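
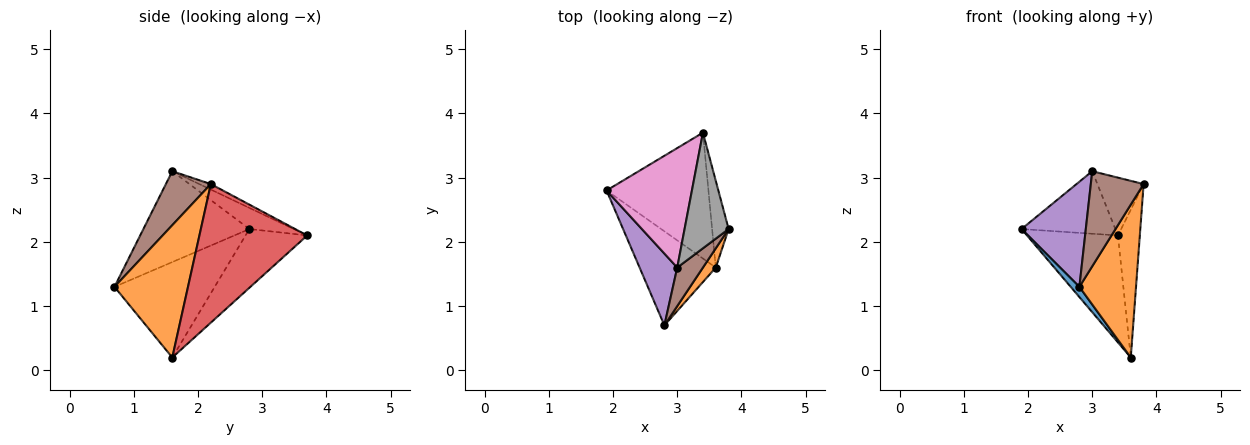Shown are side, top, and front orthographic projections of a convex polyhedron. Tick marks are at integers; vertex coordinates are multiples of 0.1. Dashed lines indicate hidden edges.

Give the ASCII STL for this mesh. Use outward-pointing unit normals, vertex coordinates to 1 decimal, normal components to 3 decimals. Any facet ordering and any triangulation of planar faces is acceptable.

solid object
 facet normal -0.780 -0.067 -0.622
  outer loop
   vertex 3.6 1.6 0.2
   vertex 2.8 0.7 1.3
   vertex 1.9 2.8 2.2
  endloop
 endfacet
 facet normal 0.790 -0.608 0.077
  outer loop
   vertex 3.6 1.6 0.2
   vertex 3.8 2.2 2.9
   vertex 2.8 0.7 1.3
  endloop
 endfacet
 facet normal -0.402 0.593 -0.698
  outer loop
   vertex 3.4 3.7 2.1
   vertex 3.6 1.6 0.2
   vertex 1.9 2.8 2.2
  endloop
 endfacet
 facet normal 0.973 0.198 -0.116
  outer loop
   vertex 3.4 3.7 2.1
   vertex 3.8 2.2 2.9
   vertex 3.6 1.6 0.2
  endloop
 endfacet
 facet normal -0.806 -0.489 0.334
  outer loop
   vertex 3.0 1.6 3.1
   vertex 1.9 2.8 2.2
   vertex 2.8 0.7 1.3
  endloop
 endfacet
 facet normal 0.619 -0.728 0.295
  outer loop
   vertex 3.0 1.6 3.1
   vertex 2.8 0.7 1.3
   vertex 3.8 2.2 2.9
  endloop
 endfacet
 facet normal -0.214 0.453 0.865
  outer loop
   vertex 3.0 1.6 3.1
   vertex 3.4 3.7 2.1
   vertex 1.9 2.8 2.2
  endloop
 endfacet
 facet normal -0.111 0.444 0.889
  outer loop
   vertex 3.0 1.6 3.1
   vertex 3.8 2.2 2.9
   vertex 3.4 3.7 2.1
  endloop
 endfacet
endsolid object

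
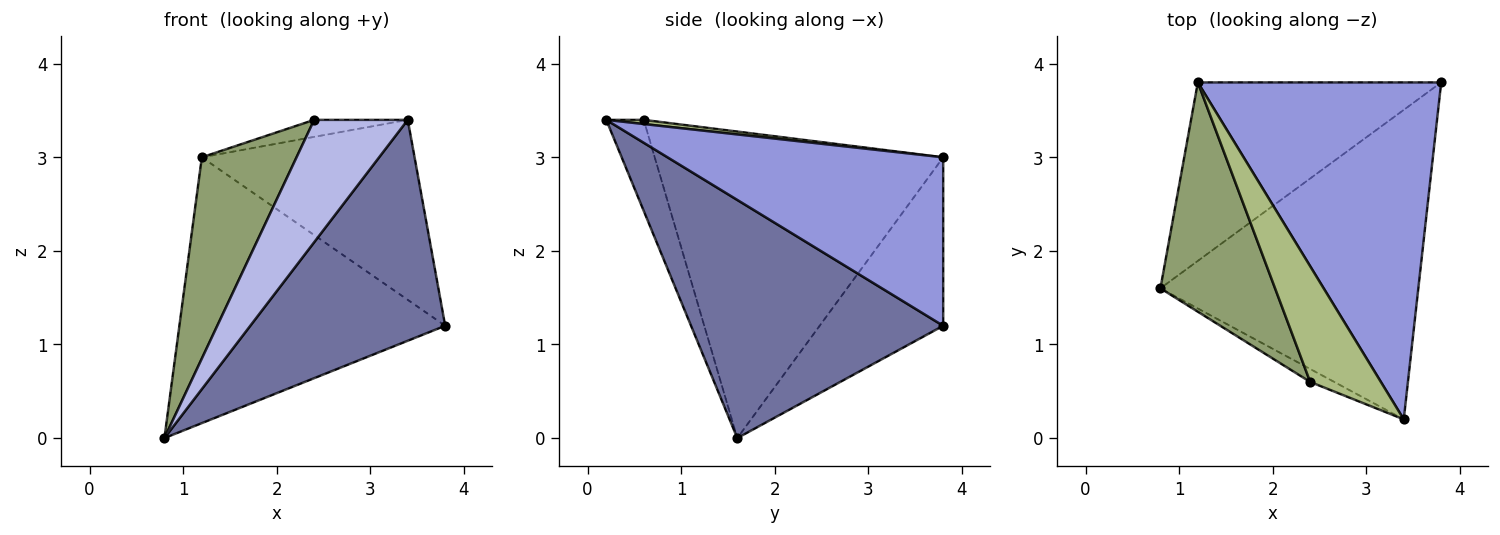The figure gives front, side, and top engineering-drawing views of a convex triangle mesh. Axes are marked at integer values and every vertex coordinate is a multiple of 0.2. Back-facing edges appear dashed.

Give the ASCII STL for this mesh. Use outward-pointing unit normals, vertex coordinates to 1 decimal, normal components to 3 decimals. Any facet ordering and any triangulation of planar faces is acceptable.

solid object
 facet normal 0.601 -0.464 -0.651
  outer loop
   vertex 3.4 0.2 3.4
   vertex 0.8 1.6 0.0
   vertex 3.8 3.8 1.2
  endloop
 endfacet
 facet normal -0.360 0.775 -0.520
  outer loop
   vertex 1.2 3.8 3.0
   vertex 3.8 3.8 1.2
   vertex 0.8 1.6 0.0
  endloop
 endfacet
 facet normal 0.521 0.402 0.753
  outer loop
   vertex 1.2 3.8 3.0
   vertex 3.4 0.2 3.4
   vertex 3.8 3.8 1.2
  endloop
 endfacet
 facet normal -0.370 -0.924 -0.098
  outer loop
   vertex 2.4 0.6 3.4
   vertex 0.8 1.6 0.0
   vertex 3.4 0.2 3.4
  endloop
 endfacet
 facet normal -0.895 -0.294 0.335
  outer loop
   vertex 2.4 0.6 3.4
   vertex 1.2 3.8 3.0
   vertex 0.8 1.6 0.0
  endloop
 endfacet
 facet normal 0.058 0.145 0.988
  outer loop
   vertex 2.4 0.6 3.4
   vertex 3.4 0.2 3.4
   vertex 1.2 3.8 3.0
  endloop
 endfacet
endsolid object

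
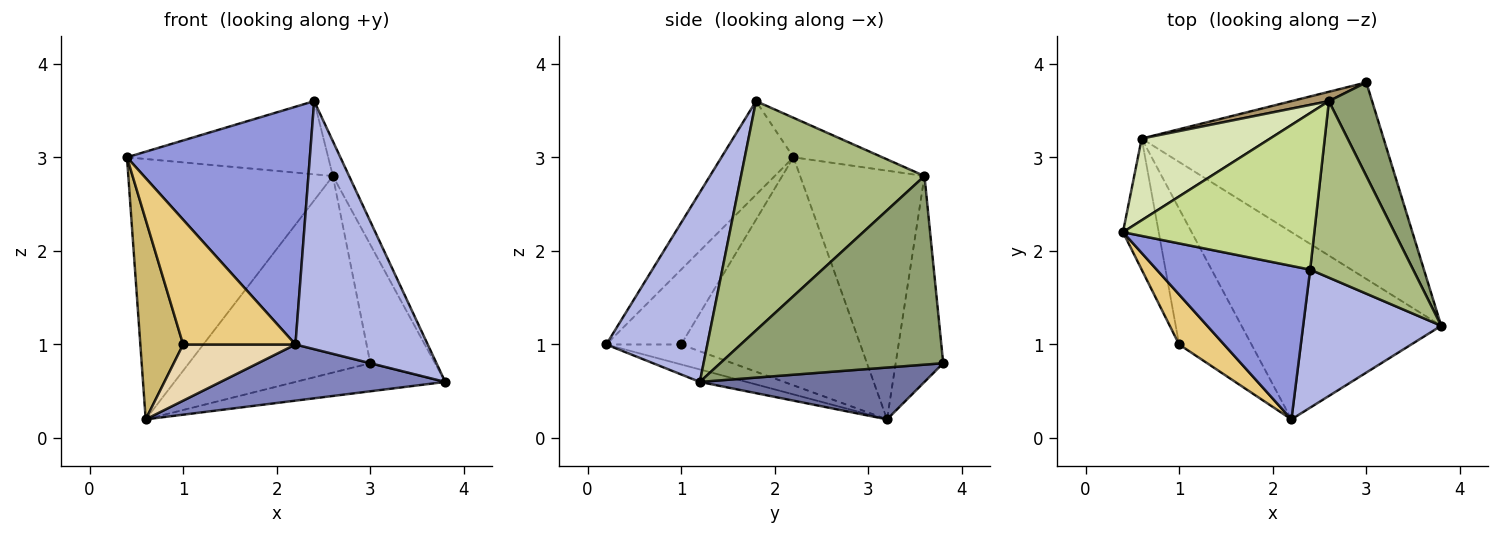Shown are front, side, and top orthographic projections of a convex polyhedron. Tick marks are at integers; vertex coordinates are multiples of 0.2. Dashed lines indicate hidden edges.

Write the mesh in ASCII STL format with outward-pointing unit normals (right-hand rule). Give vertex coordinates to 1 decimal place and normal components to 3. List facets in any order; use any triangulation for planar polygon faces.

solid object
 facet normal 0.208 0.138 -0.968
  outer loop
   vertex 0.6 3.2 0.2
   vertex 3.0 3.8 0.8
   vertex 3.8 1.2 0.6
  endloop
 endfacet
 facet normal -0.060 -0.287 -0.956
  outer loop
   vertex 2.2 0.2 1.0
   vertex 0.6 3.2 0.2
   vertex 3.8 1.2 0.6
  endloop
 endfacet
 facet normal -0.314 -0.798 0.515
  outer loop
   vertex 2.2 0.2 1.0
   vertex 2.4 1.8 3.6
   vertex 0.4 2.2 3.0
  endloop
 endfacet
 facet normal 0.555 -0.727 0.404
  outer loop
   vertex 2.2 0.2 1.0
   vertex 3.8 1.2 0.6
   vertex 2.4 1.8 3.6
  endloop
 endfacet
 facet normal 0.938 0.272 0.215
  outer loop
   vertex 2.6 3.6 2.8
   vertex 3.8 1.2 0.6
   vertex 3.0 3.8 0.8
  endloop
 endfacet
 facet normal 0.909 0.080 0.408
  outer loop
   vertex 2.6 3.6 2.8
   vertex 2.4 1.8 3.6
   vertex 3.8 1.2 0.6
  endloop
 endfacet
 facet normal -0.184 0.416 0.890
  outer loop
   vertex 2.6 3.6 2.8
   vertex 0.4 2.2 3.0
   vertex 2.4 1.8 3.6
  endloop
 endfacet
 facet normal -0.502 0.825 0.259
  outer loop
   vertex 2.6 3.6 2.8
   vertex 0.6 3.2 0.2
   vertex 0.4 2.2 3.0
  endloop
 endfacet
 facet normal -0.253 0.966 0.046
  outer loop
   vertex 2.6 3.6 2.8
   vertex 3.0 3.8 0.8
   vertex 0.6 3.2 0.2
  endloop
 endfacet
 facet normal -0.962 -0.230 -0.151
  outer loop
   vertex 1.0 1.0 1.0
   vertex 0.4 2.2 3.0
   vertex 0.6 3.2 0.2
  endloop
 endfacet
 facet normal -0.526 -0.789 0.316
  outer loop
   vertex 1.0 1.0 1.0
   vertex 2.2 0.2 1.0
   vertex 0.4 2.2 3.0
  endloop
 endfacet
 facet normal -0.247 -0.371 -0.895
  outer loop
   vertex 1.0 1.0 1.0
   vertex 0.6 3.2 0.2
   vertex 2.2 0.2 1.0
  endloop
 endfacet
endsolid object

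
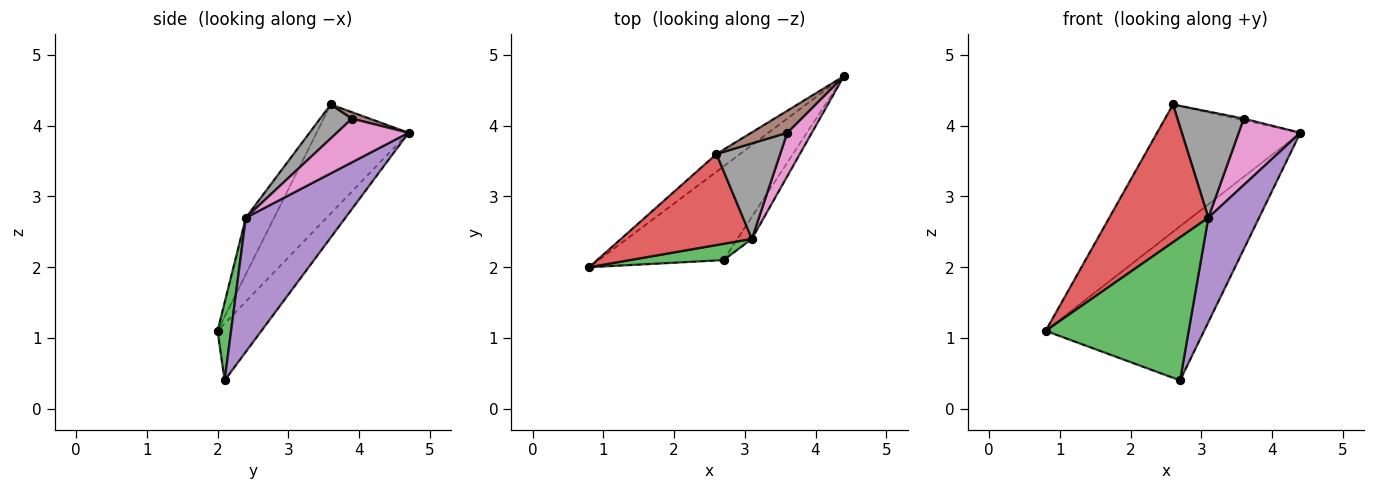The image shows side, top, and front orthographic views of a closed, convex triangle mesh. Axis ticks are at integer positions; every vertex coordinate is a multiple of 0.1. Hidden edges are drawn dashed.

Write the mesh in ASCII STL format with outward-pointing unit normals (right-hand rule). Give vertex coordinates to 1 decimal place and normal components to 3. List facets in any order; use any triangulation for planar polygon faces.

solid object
 facet normal -0.230 0.831 -0.506
  outer loop
   vertex 2.7 2.1 0.4
   vertex 0.8 2.0 1.1
   vertex 4.4 4.7 3.9
  endloop
 endfacet
 facet normal -0.537 0.836 -0.116
  outer loop
   vertex 2.6 3.6 4.3
   vertex 4.4 4.7 3.9
   vertex 0.8 2.0 1.1
  endloop
 endfacet
 facet normal 0.094 -0.989 0.113
  outer loop
   vertex 3.1 2.4 2.7
   vertex 0.8 2.0 1.1
   vertex 2.7 2.1 0.4
  endloop
 endfacet
 facet normal -0.232 -0.812 0.536
  outer loop
   vertex 3.1 2.4 2.7
   vertex 2.6 3.6 4.3
   vertex 0.8 2.0 1.1
  endloop
 endfacet
 facet normal 0.887 -0.452 -0.095
  outer loop
   vertex 3.1 2.4 2.7
   vertex 2.7 2.1 0.4
   vertex 4.4 4.7 3.9
  endloop
 endfacet
 facet normal 0.175 0.070 0.982
  outer loop
   vertex 3.6 3.9 4.1
   vertex 4.4 4.7 3.9
   vertex 2.6 3.6 4.3
  endloop
 endfacet
 facet normal 0.697 -0.599 0.393
  outer loop
   vertex 3.6 3.9 4.1
   vertex 3.1 2.4 2.7
   vertex 4.4 4.7 3.9
  endloop
 endfacet
 facet normal 0.336 -0.700 0.630
  outer loop
   vertex 3.6 3.9 4.1
   vertex 2.6 3.6 4.3
   vertex 3.1 2.4 2.7
  endloop
 endfacet
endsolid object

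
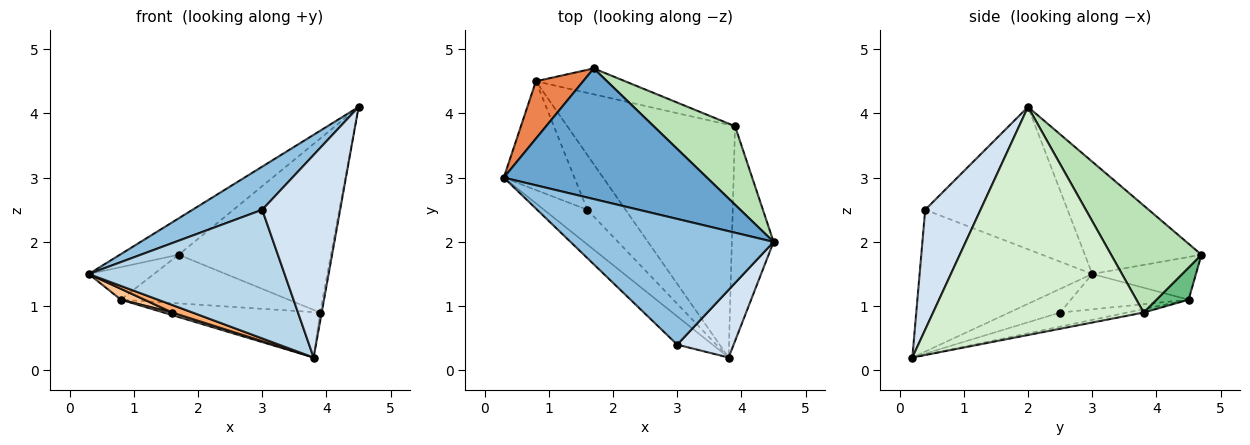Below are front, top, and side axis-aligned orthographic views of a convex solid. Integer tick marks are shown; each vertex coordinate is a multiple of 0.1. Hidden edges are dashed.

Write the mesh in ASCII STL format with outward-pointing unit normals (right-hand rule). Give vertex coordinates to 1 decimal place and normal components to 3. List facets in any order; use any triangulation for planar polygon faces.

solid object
 facet normal -0.470 0.237 0.850
  outer loop
   vertex 1.7 4.7 1.8
   vertex 0.3 3.0 1.5
   vertex 4.5 2.0 4.1
  endloop
 endfacet
 facet normal -0.552 -0.270 0.788
  outer loop
   vertex 3.0 0.4 2.5
   vertex 4.5 2.0 4.1
   vertex 0.3 3.0 1.5
  endloop
 endfacet
 facet normal -0.653 -0.740 -0.163
  outer loop
   vertex 3.0 0.4 2.5
   vertex 0.3 3.0 1.5
   vertex 3.8 0.2 0.2
  endloop
 endfacet
 facet normal 0.559 -0.787 0.263
  outer loop
   vertex 3.0 0.4 2.5
   vertex 3.8 0.2 0.2
   vertex 4.5 2.0 4.1
  endloop
 endfacet
 facet normal -0.618 0.388 0.684
  outer loop
   vertex 0.8 4.5 1.1
   vertex 0.3 3.0 1.5
   vertex 1.7 4.7 1.8
  endloop
 endfacet
 facet normal -0.470 -0.187 -0.863
  outer loop
   vertex 1.6 2.5 0.9
   vertex 3.8 0.2 0.2
   vertex 0.3 3.0 1.5
  endloop
 endfacet
 facet normal -0.445 -0.089 -0.891
  outer loop
   vertex 1.6 2.5 0.9
   vertex 0.3 3.0 1.5
   vertex 0.8 4.5 1.1
  endloop
 endfacet
 facet normal -0.344 -0.044 -0.938
  outer loop
   vertex 1.6 2.5 0.9
   vertex 0.8 4.5 1.1
   vertex 3.8 0.2 0.2
  endloop
 endfacet
 facet normal 0.167 0.871 -0.463
  outer loop
   vertex 3.9 3.8 0.9
   vertex 0.8 4.5 1.1
   vertex 1.7 4.7 1.8
  endloop
 endfacet
 facet normal -0.020 0.191 -0.981
  outer loop
   vertex 3.9 3.8 0.9
   vertex 3.8 0.2 0.2
   vertex 0.8 4.5 1.1
  endloop
 endfacet
 facet normal 0.476 0.802 0.362
  outer loop
   vertex 3.9 3.8 0.9
   vertex 1.7 4.7 1.8
   vertex 4.5 2.0 4.1
  endloop
 endfacet
 facet normal 0.984 0.008 -0.180
  outer loop
   vertex 3.9 3.8 0.9
   vertex 4.5 2.0 4.1
   vertex 3.8 0.2 0.2
  endloop
 endfacet
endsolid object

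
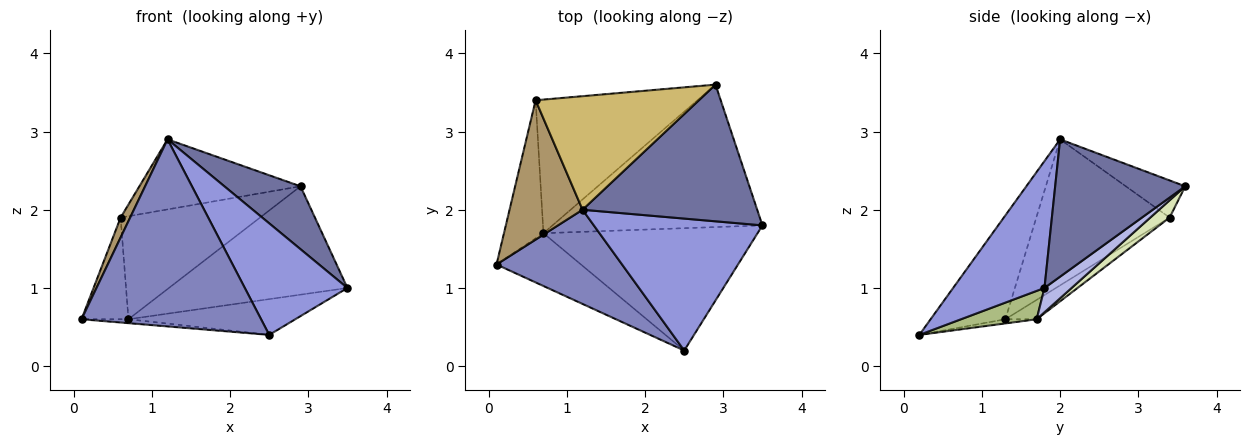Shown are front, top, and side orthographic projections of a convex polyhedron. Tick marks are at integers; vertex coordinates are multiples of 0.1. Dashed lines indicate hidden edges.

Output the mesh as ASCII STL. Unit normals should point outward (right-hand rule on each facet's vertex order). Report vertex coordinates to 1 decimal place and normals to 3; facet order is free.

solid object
 facet normal 0.581 -0.340 0.739
  outer loop
   vertex 1.2 2.0 2.9
   vertex 3.5 1.8 1.0
   vertex 2.9 3.6 2.3
  endloop
 endfacet
 facet normal -0.349 -0.837 0.421
  outer loop
   vertex 2.5 0.2 0.4
   vertex 1.2 2.0 2.9
   vertex 0.1 1.3 0.6
  endloop
 endfacet
 facet normal 0.498 -0.560 0.662
  outer loop
   vertex 2.5 0.2 0.4
   vertex 3.5 1.8 1.0
   vertex 1.2 2.0 2.9
  endloop
 endfacet
 facet normal 0.092 0.603 -0.793
  outer loop
   vertex 0.7 1.7 0.6
   vertex 2.9 3.6 2.3
   vertex 3.5 1.8 1.0
  endloop
 endfacet
 facet normal -0.049 0.074 -0.996
  outer loop
   vertex 0.7 1.7 0.6
   vertex 2.5 0.2 0.4
   vertex 0.1 1.3 0.6
  endloop
 endfacet
 facet normal 0.126 0.278 -0.952
  outer loop
   vertex 0.7 1.7 0.6
   vertex 3.5 1.8 1.0
   vertex 2.5 0.2 0.4
  endloop
 endfacet
 facet normal -0.367 0.551 -0.749
  outer loop
   vertex 0.6 3.4 1.9
   vertex 0.7 1.7 0.6
   vertex 0.1 1.3 0.6
  endloop
 endfacet
 facet normal 0.084 0.608 -0.789
  outer loop
   vertex 0.6 3.4 1.9
   vertex 2.9 3.6 2.3
   vertex 0.7 1.7 0.6
  endloop
 endfacet
 facet normal -0.893 -0.064 0.446
  outer loop
   vertex 0.6 3.4 1.9
   vertex 0.1 1.3 0.6
   vertex 1.2 2.0 2.9
  endloop
 endfacet
 facet normal -0.190 0.515 0.836
  outer loop
   vertex 0.6 3.4 1.9
   vertex 1.2 2.0 2.9
   vertex 2.9 3.6 2.3
  endloop
 endfacet
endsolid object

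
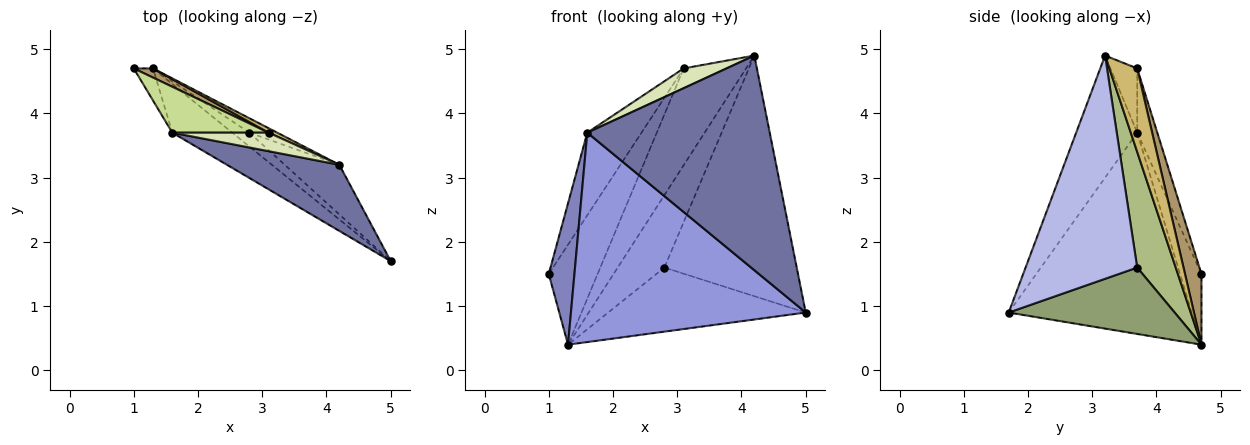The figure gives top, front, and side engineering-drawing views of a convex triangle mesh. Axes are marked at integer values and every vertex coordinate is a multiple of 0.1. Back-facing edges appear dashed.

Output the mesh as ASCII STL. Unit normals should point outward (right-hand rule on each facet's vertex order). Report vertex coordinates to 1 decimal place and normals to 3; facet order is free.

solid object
 facet normal -0.304 -0.910 0.280
  outer loop
   vertex 1.6 3.7 3.7
   vertex 5.0 1.7 0.9
   vertex 4.2 3.2 4.9
  endloop
 endfacet
 facet normal -0.631 -0.757 -0.172
  outer loop
   vertex 1.6 3.7 3.7
   vertex 1.0 4.7 1.5
   vertex 1.3 4.7 0.4
  endloop
 endfacet
 facet normal -0.605 -0.776 -0.180
  outer loop
   vertex 1.6 3.7 3.7
   vertex 1.3 4.7 0.4
   vertex 5.0 1.7 0.9
  endloop
 endfacet
 facet normal 0.637 0.755 -0.156
  outer loop
   vertex 2.8 3.7 1.6
   vertex 4.2 3.2 4.9
   vertex 5.0 1.7 0.9
  endloop
 endfacet
 facet normal 0.635 0.755 -0.164
  outer loop
   vertex 2.8 3.7 1.6
   vertex 5.0 1.7 0.9
   vertex 1.3 4.7 0.4
  endloop
 endfacet
 facet normal 0.629 0.762 -0.152
  outer loop
   vertex 2.8 3.7 1.6
   vertex 1.3 4.7 0.4
   vertex 4.2 3.2 4.9
  endloop
 endfacet
 facet normal -0.308 0.832 0.462
  outer loop
   vertex 3.1 3.7 4.7
   vertex 1.0 4.7 1.5
   vertex 1.6 3.7 3.7
  endloop
 endfacet
 facet normal -0.415 -0.664 0.622
  outer loop
   vertex 3.1 3.7 4.7
   vertex 1.6 3.7 3.7
   vertex 4.2 3.2 4.9
  endloop
 endfacet
 facet normal 0.318 0.944 0.087
  outer loop
   vertex 3.1 3.7 4.7
   vertex 1.3 4.7 0.4
   vertex 1.0 4.7 1.5
  endloop
 endfacet
 facet normal 0.407 0.912 0.042
  outer loop
   vertex 3.1 3.7 4.7
   vertex 4.2 3.2 4.9
   vertex 1.3 4.7 0.4
  endloop
 endfacet
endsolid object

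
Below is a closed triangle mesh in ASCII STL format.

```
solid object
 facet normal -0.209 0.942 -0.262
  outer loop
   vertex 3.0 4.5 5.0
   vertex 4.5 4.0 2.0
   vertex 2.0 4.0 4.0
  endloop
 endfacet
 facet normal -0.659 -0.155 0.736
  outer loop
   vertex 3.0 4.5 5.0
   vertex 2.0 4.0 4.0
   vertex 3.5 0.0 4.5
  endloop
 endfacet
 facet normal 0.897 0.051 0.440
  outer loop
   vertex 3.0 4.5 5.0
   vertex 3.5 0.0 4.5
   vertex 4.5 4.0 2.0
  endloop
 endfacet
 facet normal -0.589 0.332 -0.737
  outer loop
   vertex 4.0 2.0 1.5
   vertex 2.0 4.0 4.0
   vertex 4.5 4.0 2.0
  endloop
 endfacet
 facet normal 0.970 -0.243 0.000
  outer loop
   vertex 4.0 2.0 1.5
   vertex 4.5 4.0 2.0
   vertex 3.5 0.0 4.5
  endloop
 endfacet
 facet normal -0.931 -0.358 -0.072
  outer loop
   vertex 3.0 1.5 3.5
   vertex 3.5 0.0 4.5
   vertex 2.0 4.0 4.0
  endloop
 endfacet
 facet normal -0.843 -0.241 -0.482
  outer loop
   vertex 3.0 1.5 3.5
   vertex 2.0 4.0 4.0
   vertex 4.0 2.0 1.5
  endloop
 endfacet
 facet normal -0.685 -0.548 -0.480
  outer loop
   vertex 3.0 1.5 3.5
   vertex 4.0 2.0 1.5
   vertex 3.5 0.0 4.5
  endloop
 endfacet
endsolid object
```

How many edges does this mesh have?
12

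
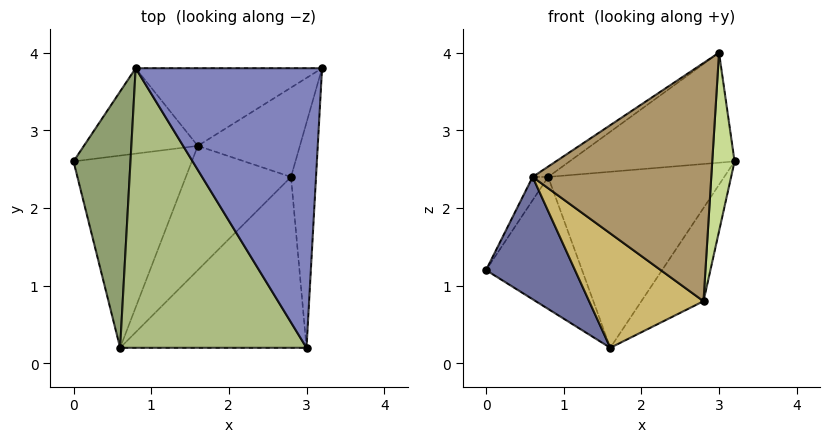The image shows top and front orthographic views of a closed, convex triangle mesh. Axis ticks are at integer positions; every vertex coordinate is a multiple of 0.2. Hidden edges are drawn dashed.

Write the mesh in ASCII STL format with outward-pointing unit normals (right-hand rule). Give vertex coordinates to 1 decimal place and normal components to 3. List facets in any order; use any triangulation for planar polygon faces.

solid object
 facet normal -0.418 -0.488 -0.766
  outer loop
   vertex 0.6 0.2 2.4
   vertex 0.0 2.6 1.2
   vertex 1.6 2.8 0.2
  endloop
 endfacet
 facet normal -0.077 0.365 0.928
  outer loop
   vertex 0.8 3.8 2.4
   vertex 3.0 0.2 4.0
   vertex 3.2 3.8 2.6
  endloop
 endfacet
 facet normal -0.406 0.767 -0.496
  outer loop
   vertex 0.8 3.8 2.4
   vertex 1.6 2.8 0.2
   vertex 0.0 2.6 1.2
  endloop
 endfacet
 facet normal 0.034 0.914 -0.403
  outer loop
   vertex 0.8 3.8 2.4
   vertex 3.2 3.8 2.6
   vertex 1.6 2.8 0.2
  endloop
 endfacet
 facet normal -0.852 0.047 0.521
  outer loop
   vertex 0.8 3.8 2.4
   vertex 0.0 2.6 1.2
   vertex 0.6 0.2 2.4
  endloop
 endfacet
 facet normal -0.554 0.031 0.832
  outer loop
   vertex 0.8 3.8 2.4
   vertex 0.6 0.2 2.4
   vertex 3.0 0.2 4.0
  endloop
 endfacet
 facet normal 0.985 -0.107 -0.135
  outer loop
   vertex 2.8 2.4 0.8
   vertex 3.2 3.8 2.6
   vertex 3.0 0.2 4.0
  endloop
 endfacet
 facet normal 0.506 0.623 -0.597
  outer loop
   vertex 2.8 2.4 0.8
   vertex 1.6 2.8 0.2
   vertex 3.2 3.8 2.6
  endloop
 endfacet
 facet normal 0.362 -0.757 -0.543
  outer loop
   vertex 2.8 2.4 0.8
   vertex 3.0 0.2 4.0
   vertex 0.6 0.2 2.4
  endloop
 endfacet
 facet normal 0.141 -0.670 -0.728
  outer loop
   vertex 2.8 2.4 0.8
   vertex 0.6 0.2 2.4
   vertex 1.6 2.8 0.2
  endloop
 endfacet
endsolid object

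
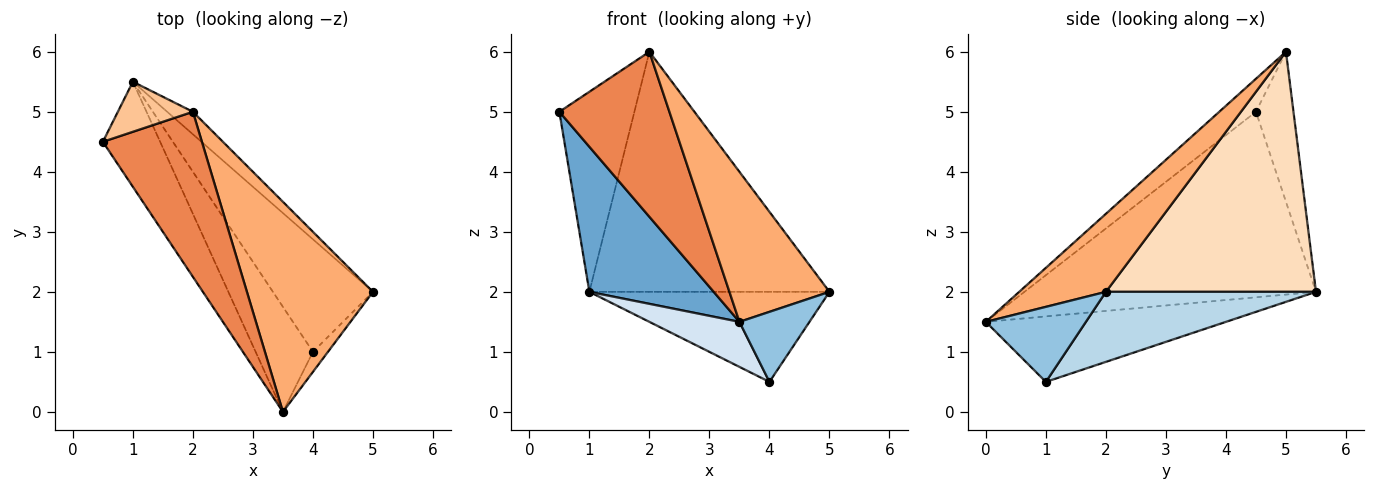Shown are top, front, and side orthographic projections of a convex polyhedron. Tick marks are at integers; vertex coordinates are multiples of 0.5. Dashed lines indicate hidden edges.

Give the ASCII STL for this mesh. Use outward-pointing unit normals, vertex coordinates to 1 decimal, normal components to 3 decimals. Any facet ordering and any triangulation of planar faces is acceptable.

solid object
 facet normal -0.885 -0.377 -0.273
  outer loop
   vertex 1.0 5.5 2.0
   vertex 3.5 0.0 1.5
   vertex 0.5 4.5 5.0
  endloop
 endfacet
 facet normal 0.808 -0.566 -0.162
  outer loop
   vertex 4.0 1.0 0.5
   vertex 5.0 2.0 2.0
   vertex 3.5 0.0 1.5
  endloop
 endfacet
 facet normal 0.480 0.548 -0.685
  outer loop
   vertex 4.0 1.0 0.5
   vertex 1.0 5.5 2.0
   vertex 5.0 2.0 2.0
  endloop
 endfacet
 facet normal -0.724 -0.272 -0.634
  outer loop
   vertex 4.0 1.0 0.5
   vertex 3.5 0.0 1.5
   vertex 1.0 5.5 2.0
  endloop
 endfacet
 facet normal -0.229 -0.688 0.688
  outer loop
   vertex 2.0 5.0 6.0
   vertex 0.5 4.5 5.0
   vertex 3.5 0.0 1.5
  endloop
 endfacet
 facet normal 0.450 -0.519 0.727
  outer loop
   vertex 2.0 5.0 6.0
   vertex 3.5 0.0 1.5
   vertex 5.0 2.0 2.0
  endloop
 endfacet
 facet normal -0.436 0.873 0.218
  outer loop
   vertex 2.0 5.0 6.0
   vertex 1.0 5.5 2.0
   vertex 0.5 4.5 5.0
  endloop
 endfacet
 facet normal 0.657 0.751 -0.070
  outer loop
   vertex 2.0 5.0 6.0
   vertex 5.0 2.0 2.0
   vertex 1.0 5.5 2.0
  endloop
 endfacet
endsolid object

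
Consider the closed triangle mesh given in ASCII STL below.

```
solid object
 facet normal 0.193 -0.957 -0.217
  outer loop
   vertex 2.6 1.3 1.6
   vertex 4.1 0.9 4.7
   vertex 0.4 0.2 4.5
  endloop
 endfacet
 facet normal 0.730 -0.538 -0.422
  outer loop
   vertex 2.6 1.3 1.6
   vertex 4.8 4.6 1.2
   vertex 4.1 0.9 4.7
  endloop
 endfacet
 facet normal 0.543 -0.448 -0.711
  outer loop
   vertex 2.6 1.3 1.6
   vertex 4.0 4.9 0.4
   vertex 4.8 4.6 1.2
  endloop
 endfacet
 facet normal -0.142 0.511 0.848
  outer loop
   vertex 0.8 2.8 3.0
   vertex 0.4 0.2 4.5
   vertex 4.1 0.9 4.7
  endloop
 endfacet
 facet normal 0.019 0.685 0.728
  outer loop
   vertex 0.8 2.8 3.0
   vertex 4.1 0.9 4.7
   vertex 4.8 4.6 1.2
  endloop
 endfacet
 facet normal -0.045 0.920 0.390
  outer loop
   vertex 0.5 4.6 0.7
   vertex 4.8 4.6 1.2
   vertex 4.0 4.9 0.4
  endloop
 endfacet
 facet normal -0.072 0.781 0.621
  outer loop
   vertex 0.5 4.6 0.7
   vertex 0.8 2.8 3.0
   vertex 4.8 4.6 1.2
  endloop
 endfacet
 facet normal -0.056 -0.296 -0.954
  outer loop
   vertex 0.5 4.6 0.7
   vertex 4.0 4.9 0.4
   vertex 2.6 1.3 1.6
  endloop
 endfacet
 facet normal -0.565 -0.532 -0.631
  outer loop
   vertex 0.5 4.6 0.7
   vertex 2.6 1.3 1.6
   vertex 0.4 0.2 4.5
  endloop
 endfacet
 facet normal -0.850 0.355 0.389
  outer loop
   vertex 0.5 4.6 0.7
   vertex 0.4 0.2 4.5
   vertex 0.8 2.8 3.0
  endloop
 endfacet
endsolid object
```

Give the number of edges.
15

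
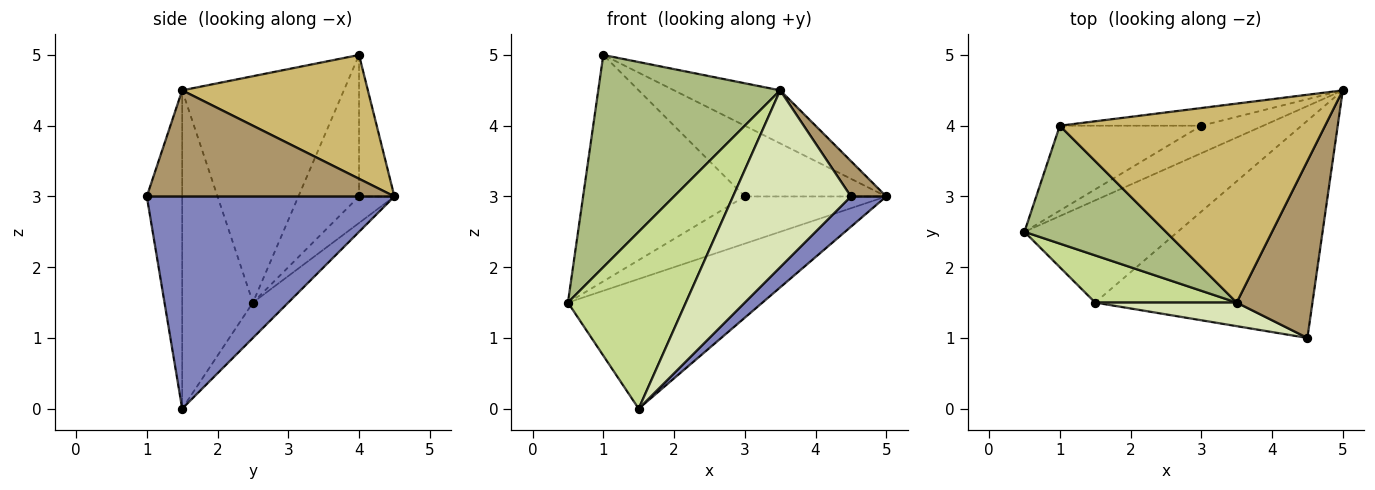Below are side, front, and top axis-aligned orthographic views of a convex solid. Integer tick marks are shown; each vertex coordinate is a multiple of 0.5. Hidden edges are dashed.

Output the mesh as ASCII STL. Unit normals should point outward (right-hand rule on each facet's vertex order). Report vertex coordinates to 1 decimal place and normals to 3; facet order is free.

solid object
 facet normal -0.141 0.778 -0.613
  outer loop
   vertex 1.5 1.5 0.0
   vertex 0.5 2.5 1.5
   vertex 5.0 4.5 3.0
  endloop
 endfacet
 facet normal 0.695 -0.099 -0.712
  outer loop
   vertex 1.5 1.5 0.0
   vertex 5.0 4.5 3.0
   vertex 4.5 1.0 3.0
  endloop
 endfacet
 facet normal -0.211 0.844 -0.493
  outer loop
   vertex 3.0 4.0 3.0
   vertex 5.0 4.5 3.0
   vertex 0.5 2.5 1.5
  endloop
 endfacet
 facet normal -0.331 0.883 -0.331
  outer loop
   vertex 3.0 4.0 3.0
   vertex 0.5 2.5 1.5
   vertex 1.0 4.0 5.0
  endloop
 endfacet
 facet normal -0.236 0.943 -0.236
  outer loop
   vertex 3.0 4.0 3.0
   vertex 1.0 4.0 5.0
   vertex 5.0 4.5 3.0
  endloop
 endfacet
 facet normal -0.614 -0.690 0.383
  outer loop
   vertex 3.5 1.5 4.5
   vertex 1.0 4.0 5.0
   vertex 0.5 2.5 1.5
  endloop
 endfacet
 facet normal -0.502 -0.836 0.223
  outer loop
   vertex 3.5 1.5 4.5
   vertex 0.5 2.5 1.5
   vertex 1.5 1.5 0.0
  endloop
 endfacet
 facet normal -0.285 -0.950 0.127
  outer loop
   vertex 3.5 1.5 4.5
   vertex 1.5 1.5 0.0
   vertex 4.5 1.0 3.0
  endloop
 endfacet
 facet normal 0.808 -0.115 0.577
  outer loop
   vertex 3.5 1.5 4.5
   vertex 4.5 1.0 3.0
   vertex 5.0 4.5 3.0
  endloop
 endfacet
 facet normal 0.411 0.235 0.881
  outer loop
   vertex 3.5 1.5 4.5
   vertex 5.0 4.5 3.0
   vertex 1.0 4.0 5.0
  endloop
 endfacet
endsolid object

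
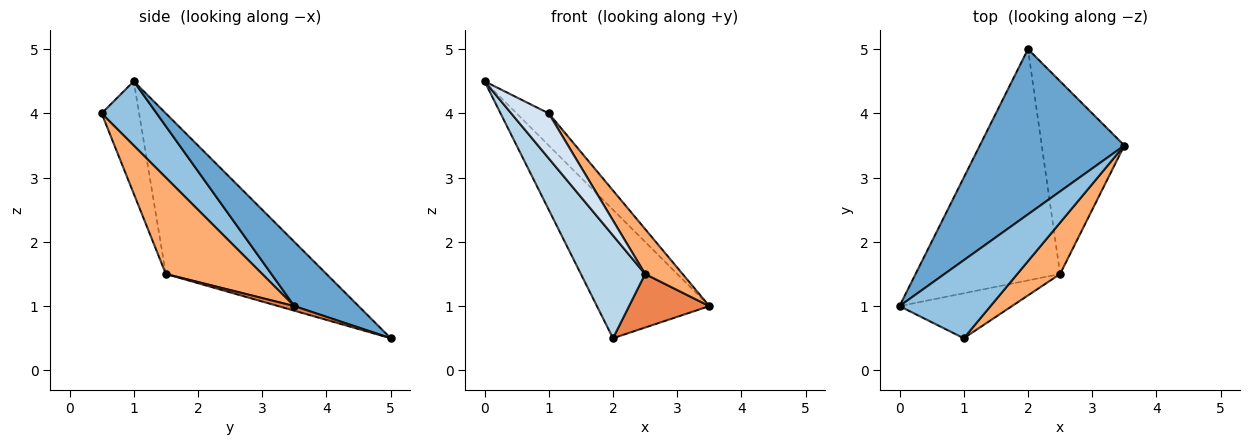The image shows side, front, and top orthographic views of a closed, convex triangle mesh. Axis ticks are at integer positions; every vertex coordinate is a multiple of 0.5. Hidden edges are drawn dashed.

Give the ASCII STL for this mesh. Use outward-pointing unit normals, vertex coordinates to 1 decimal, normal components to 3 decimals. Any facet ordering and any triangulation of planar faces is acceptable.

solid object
 facet normal 0.331 0.579 0.745
  outer loop
   vertex 2.0 5.0 0.5
   vertex 0.0 1.0 4.5
   vertex 3.5 3.5 1.0
  endloop
 endfacet
 facet normal 0.547 0.319 0.774
  outer loop
   vertex 1.0 0.5 4.0
   vertex 3.5 3.5 1.0
   vertex 0.0 1.0 4.5
  endloop
 endfacet
 facet normal -0.712 -0.285 -0.641
  outer loop
   vertex 2.5 1.5 1.5
   vertex 0.0 1.0 4.5
   vertex 2.0 5.0 0.5
  endloop
 endfacet
 facet normal -0.577 -0.577 -0.577
  outer loop
   vertex 2.5 1.5 1.5
   vertex 1.0 0.5 4.0
   vertex 0.0 1.0 4.5
  endloop
 endfacet
 facet normal 0.053 -0.267 -0.962
  outer loop
   vertex 2.5 1.5 1.5
   vertex 2.0 5.0 0.5
   vertex 3.5 3.5 1.0
  endloop
 endfacet
 facet normal 0.861 -0.335 0.383
  outer loop
   vertex 2.5 1.5 1.5
   vertex 3.5 3.5 1.0
   vertex 1.0 0.5 4.0
  endloop
 endfacet
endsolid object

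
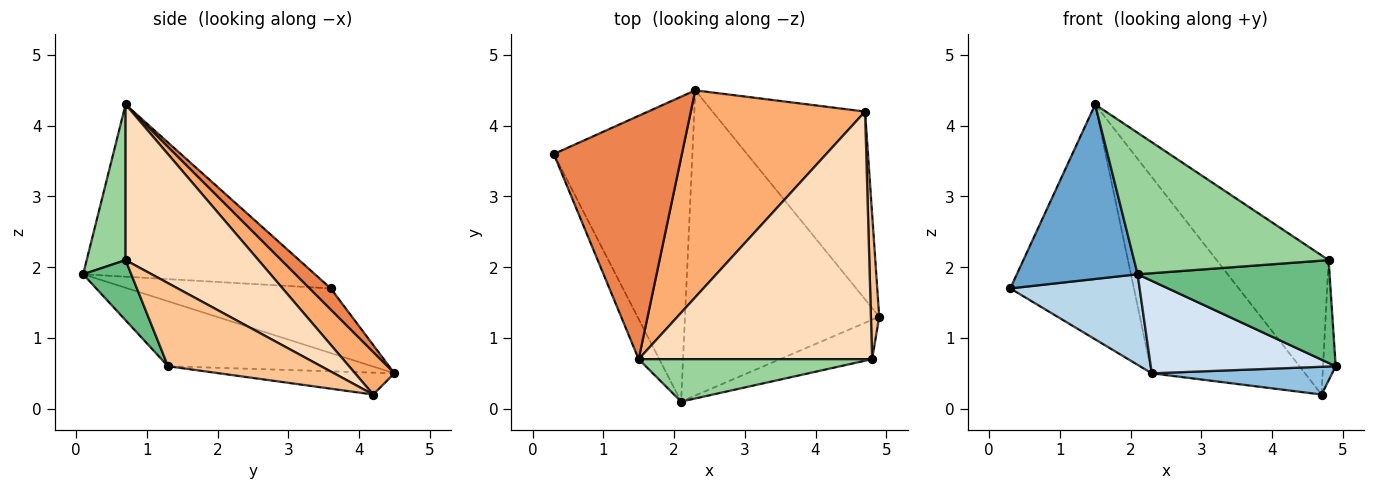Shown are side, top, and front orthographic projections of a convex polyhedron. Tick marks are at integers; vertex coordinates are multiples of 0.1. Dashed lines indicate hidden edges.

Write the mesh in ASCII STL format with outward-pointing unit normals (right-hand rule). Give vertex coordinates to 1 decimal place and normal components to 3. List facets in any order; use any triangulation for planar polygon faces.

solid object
 facet normal -0.882 -0.460 -0.106
  outer loop
   vertex 2.1 0.1 1.9
   vertex 1.5 0.7 4.3
   vertex 0.3 3.6 1.7
  endloop
 endfacet
 facet normal -0.141 -0.145 -0.979
  outer loop
   vertex 2.3 4.5 0.5
   vertex 4.7 4.2 0.2
   vertex 4.9 1.3 0.6
  endloop
 endfacet
 facet normal -0.408 -0.260 -0.875
  outer loop
   vertex 2.3 4.5 0.5
   vertex 2.1 0.1 1.9
   vertex 0.3 3.6 1.7
  endloop
 endfacet
 facet normal -0.305 -0.276 -0.911
  outer loop
   vertex 2.3 4.5 0.5
   vertex 4.9 1.3 0.6
   vertex 2.1 0.1 1.9
  endloop
 endfacet
 facet normal 0.118 0.690 0.714
  outer loop
   vertex 2.3 4.5 0.5
   vertex 0.3 3.6 1.7
   vertex 1.5 0.7 4.3
  endloop
 endfacet
 facet normal 0.174 0.678 0.714
  outer loop
   vertex 2.3 4.5 0.5
   vertex 1.5 0.7 4.3
   vertex 4.7 4.2 0.2
  endloop
 endfacet
 facet normal 0.992 0.082 0.099
  outer loop
   vertex 4.8 0.7 2.1
   vertex 4.9 1.3 0.6
   vertex 4.7 4.2 0.2
  endloop
 endfacet
 facet normal 0.502 0.424 0.754
  outer loop
   vertex 4.8 0.7 2.1
   vertex 4.7 4.2 0.2
   vertex 1.5 0.7 4.3
  endloop
 endfacet
 facet normal 0.228 -0.909 -0.348
  outer loop
   vertex 4.8 0.7 2.1
   vertex 2.1 0.1 1.9
   vertex 4.9 1.3 0.6
  endloop
 endfacet
 facet normal 0.188 -0.941 0.282
  outer loop
   vertex 4.8 0.7 2.1
   vertex 1.5 0.7 4.3
   vertex 2.1 0.1 1.9
  endloop
 endfacet
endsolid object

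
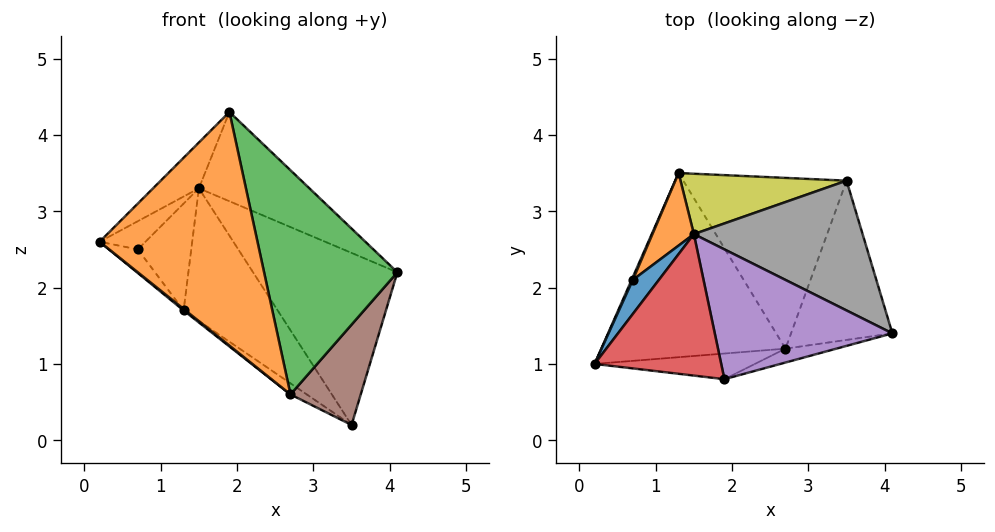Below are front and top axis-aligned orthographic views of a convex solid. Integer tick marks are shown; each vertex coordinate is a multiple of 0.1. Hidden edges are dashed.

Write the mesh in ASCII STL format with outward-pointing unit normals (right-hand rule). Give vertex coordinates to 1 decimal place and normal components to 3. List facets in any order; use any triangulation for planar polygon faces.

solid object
 facet normal -0.624 -0.006 -0.781
  outer loop
   vertex 2.7 1.2 0.6
   vertex 0.2 1.0 2.6
   vertex 1.3 3.5 1.7
  endloop
 endfacet
 facet normal -0.008 -0.994 -0.109
  outer loop
   vertex 2.7 1.2 0.6
   vertex 1.9 0.8 4.3
   vertex 0.2 1.0 2.6
  endloop
 endfacet
 facet normal 0.209 -0.976 -0.060
  outer loop
   vertex 2.7 1.2 0.6
   vertex 4.1 1.4 2.2
   vertex 1.9 0.8 4.3
  endloop
 endfacet
 facet normal -0.675 0.227 0.702
  outer loop
   vertex 1.5 2.7 3.3
   vertex 0.2 1.0 2.6
   vertex 1.9 0.8 4.3
  endloop
 endfacet
 facet normal 0.534 0.479 0.697
  outer loop
   vertex 1.5 2.7 3.3
   vertex 1.9 0.8 4.3
   vertex 4.1 1.4 2.2
  endloop
 endfacet
 facet normal 0.722 -0.369 -0.586
  outer loop
   vertex 3.5 3.4 0.2
   vertex 4.1 1.4 2.2
   vertex 2.7 1.2 0.6
  endloop
 endfacet
 facet normal -0.561 0.054 -0.826
  outer loop
   vertex 3.5 3.4 0.2
   vertex 2.7 1.2 0.6
   vertex 1.3 3.5 1.7
  endloop
 endfacet
 facet normal 0.547 0.668 0.504
  outer loop
   vertex 3.5 3.4 0.2
   vertex 1.5 2.7 3.3
   vertex 4.1 1.4 2.2
  endloop
 endfacet
 facet normal 0.308 0.866 0.394
  outer loop
   vertex 3.5 3.4 0.2
   vertex 1.3 3.5 1.7
   vertex 1.5 2.7 3.3
  endloop
 endfacet
 facet normal -0.908 0.417 0.049
  outer loop
   vertex 0.7 2.1 2.5
   vertex 1.3 3.5 1.7
   vertex 0.2 1.0 2.6
  endloop
 endfacet
 facet normal -0.781 0.399 0.482
  outer loop
   vertex 0.7 2.1 2.5
   vertex 0.2 1.0 2.6
   vertex 1.5 2.7 3.3
  endloop
 endfacet
 facet normal -0.763 0.534 0.363
  outer loop
   vertex 0.7 2.1 2.5
   vertex 1.5 2.7 3.3
   vertex 1.3 3.5 1.7
  endloop
 endfacet
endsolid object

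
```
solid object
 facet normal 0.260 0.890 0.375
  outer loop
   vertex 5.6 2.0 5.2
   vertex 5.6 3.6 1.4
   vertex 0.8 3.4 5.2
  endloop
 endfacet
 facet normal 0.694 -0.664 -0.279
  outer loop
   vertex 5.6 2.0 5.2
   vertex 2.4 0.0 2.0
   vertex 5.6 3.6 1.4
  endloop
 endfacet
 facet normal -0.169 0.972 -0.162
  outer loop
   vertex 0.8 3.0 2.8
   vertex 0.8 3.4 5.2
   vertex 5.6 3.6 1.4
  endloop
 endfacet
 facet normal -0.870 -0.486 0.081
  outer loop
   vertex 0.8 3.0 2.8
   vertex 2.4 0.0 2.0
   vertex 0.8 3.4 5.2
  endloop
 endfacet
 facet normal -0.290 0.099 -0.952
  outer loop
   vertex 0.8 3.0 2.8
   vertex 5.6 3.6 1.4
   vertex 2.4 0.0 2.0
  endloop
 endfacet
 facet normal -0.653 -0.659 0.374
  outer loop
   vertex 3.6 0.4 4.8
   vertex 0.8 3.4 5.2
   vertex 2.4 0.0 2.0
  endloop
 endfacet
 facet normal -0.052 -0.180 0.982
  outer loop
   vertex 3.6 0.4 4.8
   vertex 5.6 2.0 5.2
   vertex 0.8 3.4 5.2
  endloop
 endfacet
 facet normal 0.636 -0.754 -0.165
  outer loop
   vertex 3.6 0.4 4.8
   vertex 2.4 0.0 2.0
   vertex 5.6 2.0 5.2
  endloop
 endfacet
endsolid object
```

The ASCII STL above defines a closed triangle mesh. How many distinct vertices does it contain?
6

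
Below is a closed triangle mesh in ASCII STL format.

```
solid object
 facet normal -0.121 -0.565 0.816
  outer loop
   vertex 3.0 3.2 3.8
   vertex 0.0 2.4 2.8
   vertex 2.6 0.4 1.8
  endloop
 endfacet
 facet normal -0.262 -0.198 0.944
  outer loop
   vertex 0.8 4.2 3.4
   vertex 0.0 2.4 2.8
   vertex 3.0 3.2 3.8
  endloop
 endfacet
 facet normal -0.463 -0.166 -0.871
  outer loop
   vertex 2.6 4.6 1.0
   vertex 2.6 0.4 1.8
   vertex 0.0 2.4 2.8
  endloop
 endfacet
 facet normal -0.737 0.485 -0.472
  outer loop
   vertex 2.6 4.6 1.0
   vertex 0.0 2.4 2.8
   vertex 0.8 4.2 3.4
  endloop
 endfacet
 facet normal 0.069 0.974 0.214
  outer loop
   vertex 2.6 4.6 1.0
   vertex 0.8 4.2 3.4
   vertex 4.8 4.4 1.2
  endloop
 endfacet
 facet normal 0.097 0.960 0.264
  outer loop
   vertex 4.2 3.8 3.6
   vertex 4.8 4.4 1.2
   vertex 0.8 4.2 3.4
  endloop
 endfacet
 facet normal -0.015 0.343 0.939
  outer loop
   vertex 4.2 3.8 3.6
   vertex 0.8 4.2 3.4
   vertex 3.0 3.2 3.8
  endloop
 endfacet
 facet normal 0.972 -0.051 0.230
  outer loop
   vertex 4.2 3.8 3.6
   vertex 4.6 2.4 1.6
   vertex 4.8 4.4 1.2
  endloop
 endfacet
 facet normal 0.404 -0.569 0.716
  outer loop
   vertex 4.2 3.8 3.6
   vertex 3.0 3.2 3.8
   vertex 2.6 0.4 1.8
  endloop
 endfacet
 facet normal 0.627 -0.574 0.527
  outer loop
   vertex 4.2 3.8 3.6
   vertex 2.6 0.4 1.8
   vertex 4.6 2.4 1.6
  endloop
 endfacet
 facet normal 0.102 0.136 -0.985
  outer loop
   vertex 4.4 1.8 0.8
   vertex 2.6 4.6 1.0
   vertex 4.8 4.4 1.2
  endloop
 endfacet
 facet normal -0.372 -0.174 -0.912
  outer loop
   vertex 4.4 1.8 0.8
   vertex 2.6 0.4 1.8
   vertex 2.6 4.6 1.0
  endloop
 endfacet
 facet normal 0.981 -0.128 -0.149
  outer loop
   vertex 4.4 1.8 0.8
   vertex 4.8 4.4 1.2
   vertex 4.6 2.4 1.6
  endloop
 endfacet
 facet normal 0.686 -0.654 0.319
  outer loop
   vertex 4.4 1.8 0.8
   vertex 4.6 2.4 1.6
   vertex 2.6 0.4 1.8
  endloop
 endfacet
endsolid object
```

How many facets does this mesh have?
14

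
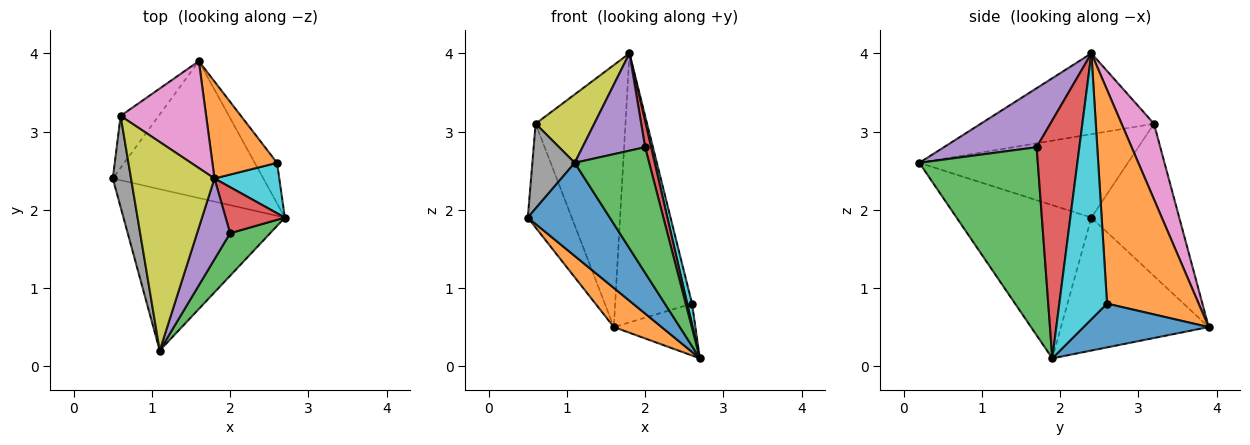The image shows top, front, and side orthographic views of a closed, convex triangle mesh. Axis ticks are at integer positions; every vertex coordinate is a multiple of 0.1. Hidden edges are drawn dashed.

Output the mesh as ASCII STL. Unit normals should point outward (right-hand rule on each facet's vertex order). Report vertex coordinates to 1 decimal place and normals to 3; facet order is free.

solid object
 facet normal -0.635 -0.386 -0.669
  outer loop
   vertex 1.1 0.2 2.6
   vertex 0.5 2.4 1.9
   vertex 2.7 1.9 0.1
  endloop
 endfacet
 facet normal -0.647 -0.209 -0.733
  outer loop
   vertex 1.6 3.9 0.5
   vertex 2.7 1.9 0.1
   vertex 0.5 2.4 1.9
  endloop
 endfacet
 facet normal 0.833 -0.524 0.177
  outer loop
   vertex 2.0 1.7 2.8
   vertex 1.1 0.2 2.6
   vertex 2.7 1.9 0.1
  endloop
 endfacet
 facet normal 0.961 -0.135 0.239
  outer loop
   vertex 2.0 1.7 2.8
   vertex 2.7 1.9 0.1
   vertex 1.8 2.4 4.0
  endloop
 endfacet
 facet normal 0.752 -0.507 0.421
  outer loop
   vertex 2.0 1.7 2.8
   vertex 1.8 2.4 4.0
   vertex 1.1 0.2 2.6
  endloop
 endfacet
 facet normal -0.873 0.436 -0.218
  outer loop
   vertex 0.6 3.2 3.1
   vertex 1.6 3.9 0.5
   vertex 0.5 2.4 1.9
  endloop
 endfacet
 facet normal 0.317 0.878 0.358
  outer loop
   vertex 0.6 3.2 3.1
   vertex 1.8 2.4 4.0
   vertex 1.6 3.9 0.5
  endloop
 endfacet
 facet normal -0.958 -0.195 0.210
  outer loop
   vertex 0.6 3.2 3.1
   vertex 0.5 2.4 1.9
   vertex 1.1 0.2 2.6
  endloop
 endfacet
 facet normal -0.677 -0.229 0.699
  outer loop
   vertex 0.6 3.2 3.1
   vertex 1.1 0.2 2.6
   vertex 1.8 2.4 4.0
  endloop
 endfacet
 facet normal 0.967 -0.098 0.236
  outer loop
   vertex 2.6 2.6 0.8
   vertex 1.8 2.4 4.0
   vertex 2.7 1.9 0.1
  endloop
 endfacet
 facet normal 0.771 0.502 -0.392
  outer loop
   vertex 2.6 2.6 0.8
   vertex 2.7 1.9 0.1
   vertex 1.6 3.9 0.5
  endloop
 endfacet
 facet normal 0.746 0.626 0.226
  outer loop
   vertex 2.6 2.6 0.8
   vertex 1.6 3.9 0.5
   vertex 1.8 2.4 4.0
  endloop
 endfacet
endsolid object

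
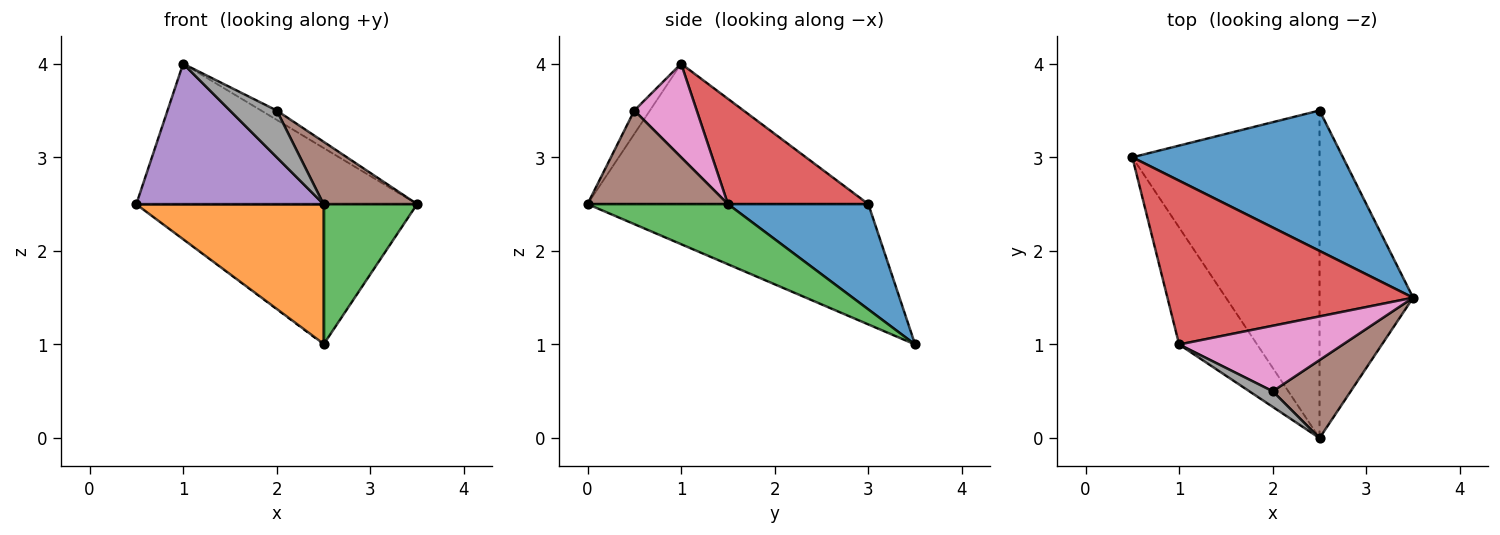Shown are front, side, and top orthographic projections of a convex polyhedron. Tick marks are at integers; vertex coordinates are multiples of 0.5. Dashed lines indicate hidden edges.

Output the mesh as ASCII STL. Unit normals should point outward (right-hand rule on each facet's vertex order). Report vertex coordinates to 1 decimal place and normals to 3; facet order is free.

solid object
 facet normal 0.333 0.667 0.667
  outer loop
   vertex 2.5 3.5 1.0
   vertex 0.5 3.0 2.5
   vertex 3.5 1.5 2.5
  endloop
 endfacet
 facet normal -0.509 -0.339 -0.791
  outer loop
   vertex 2.5 3.5 1.0
   vertex 2.5 0.0 2.5
   vertex 0.5 3.0 2.5
  endloop
 endfacet
 facet normal 0.509 -0.339 -0.791
  outer loop
   vertex 2.5 3.5 1.0
   vertex 3.5 1.5 2.5
   vertex 2.5 0.0 2.5
  endloop
 endfacet
 facet normal 0.309 0.619 0.722
  outer loop
   vertex 1.0 1.0 4.0
   vertex 3.5 1.5 2.5
   vertex 0.5 3.0 2.5
  endloop
 endfacet
 facet normal -0.755 -0.504 -0.420
  outer loop
   vertex 1.0 1.0 4.0
   vertex 0.5 3.0 2.5
   vertex 2.5 0.0 2.5
  endloop
 endfacet
 facet normal 0.684 -0.456 0.570
  outer loop
   vertex 2.0 0.5 3.5
   vertex 2.5 0.0 2.5
   vertex 3.5 1.5 2.5
  endloop
 endfacet
 facet normal 0.492 0.123 0.862
  outer loop
   vertex 2.0 0.5 3.5
   vertex 3.5 1.5 2.5
   vertex 1.0 1.0 4.0
  endloop
 endfacet
 facet normal -0.302 -0.905 0.302
  outer loop
   vertex 2.0 0.5 3.5
   vertex 1.0 1.0 4.0
   vertex 2.5 0.0 2.5
  endloop
 endfacet
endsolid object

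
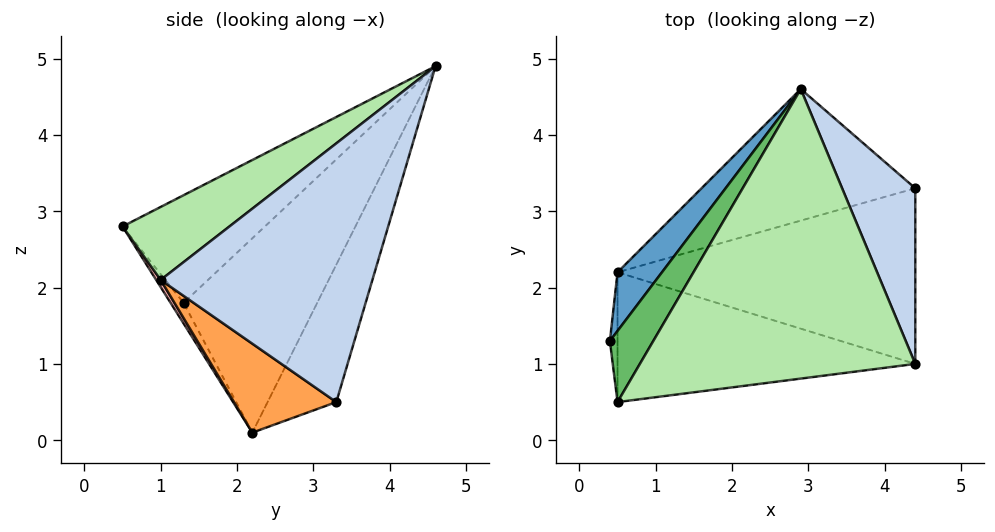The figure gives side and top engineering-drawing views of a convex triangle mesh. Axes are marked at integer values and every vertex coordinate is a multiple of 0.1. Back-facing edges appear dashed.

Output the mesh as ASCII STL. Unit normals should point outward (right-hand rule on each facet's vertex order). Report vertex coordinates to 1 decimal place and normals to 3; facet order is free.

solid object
 facet normal -0.862 0.468 0.197
  outer loop
   vertex 0.5 2.2 0.1
   vertex 0.4 1.3 1.8
   vertex 2.9 4.6 4.9
  endloop
 endfacet
 facet normal 0.945 0.186 0.267
  outer loop
   vertex 4.4 3.3 0.5
   vertex 2.9 4.6 4.9
   vertex 4.4 1.0 2.1
  endloop
 endfacet
 facet normal 0.238 -0.555 -0.797
  outer loop
   vertex 4.4 3.3 0.5
   vertex 4.4 1.0 2.1
   vertex 0.5 2.2 0.1
  endloop
 endfacet
 facet normal -0.222 0.912 -0.345
  outer loop
   vertex 4.4 3.3 0.5
   vertex 0.5 2.2 0.1
   vertex 2.9 4.6 4.9
  endloop
 endfacet
 facet normal -0.875 0.332 0.353
  outer loop
   vertex 0.5 0.5 2.8
   vertex 2.9 4.6 4.9
   vertex 0.4 1.3 1.8
  endloop
 endfacet
 facet normal 0.215 -0.542 0.812
  outer loop
   vertex 0.5 0.5 2.8
   vertex 4.4 1.0 2.1
   vertex 2.9 4.6 4.9
  endloop
 endfacet
 facet normal -0.822 -0.482 -0.304
  outer loop
   vertex 0.5 0.5 2.8
   vertex 0.4 1.3 1.8
   vertex 0.5 2.2 0.1
  endloop
 endfacet
 facet normal 0.013 -0.846 -0.533
  outer loop
   vertex 0.5 0.5 2.8
   vertex 0.5 2.2 0.1
   vertex 4.4 1.0 2.1
  endloop
 endfacet
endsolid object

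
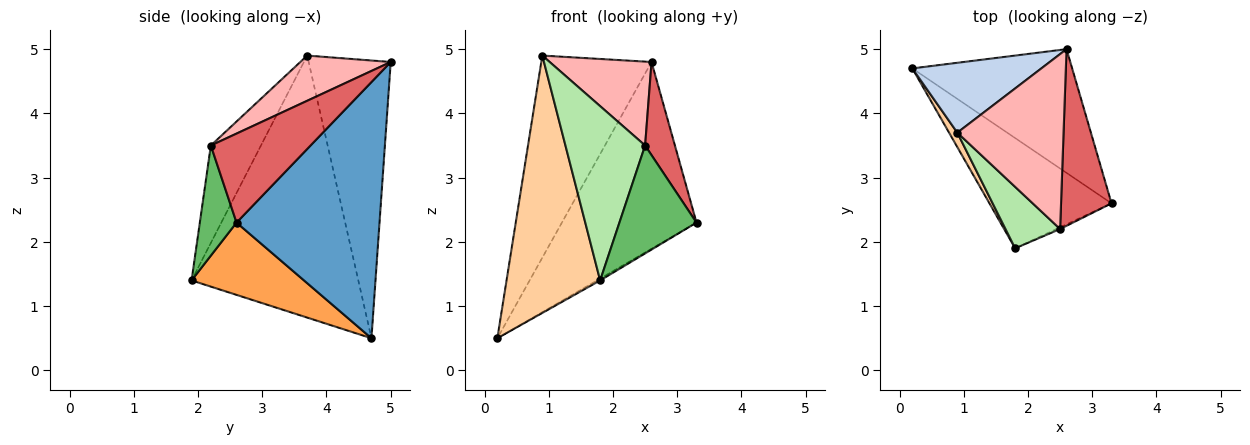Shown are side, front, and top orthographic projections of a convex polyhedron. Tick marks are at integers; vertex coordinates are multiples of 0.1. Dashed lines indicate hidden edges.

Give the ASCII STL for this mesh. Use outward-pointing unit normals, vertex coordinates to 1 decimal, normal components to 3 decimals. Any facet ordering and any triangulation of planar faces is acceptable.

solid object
 facet normal 0.663 0.624 -0.414
  outer loop
   vertex 2.6 5.0 4.8
   vertex 3.3 2.6 2.3
   vertex 0.2 4.7 0.5
  endloop
 endfacet
 facet normal -0.575 0.773 0.267
  outer loop
   vertex 0.9 3.7 4.9
   vertex 2.6 5.0 4.8
   vertex 0.2 4.7 0.5
  endloop
 endfacet
 facet normal 0.509 0.015 -0.860
  outer loop
   vertex 1.8 1.9 1.4
   vertex 0.2 4.7 0.5
   vertex 3.3 2.6 2.3
  endloop
 endfacet
 facet normal -0.872 -0.489 0.027
  outer loop
   vertex 1.8 1.9 1.4
   vertex 0.9 3.7 4.9
   vertex 0.2 4.7 0.5
  endloop
 endfacet
 facet normal 0.430 -0.903 -0.014
  outer loop
   vertex 2.5 2.2 3.5
   vertex 1.8 1.9 1.4
   vertex 3.3 2.6 2.3
  endloop
 endfacet
 facet normal -0.510 -0.811 0.286
  outer loop
   vertex 2.5 2.2 3.5
   vertex 0.9 3.7 4.9
   vertex 1.8 1.9 1.4
  endloop
 endfacet
 facet normal 0.842 -0.252 0.477
  outer loop
   vertex 2.5 2.2 3.5
   vertex 3.3 2.6 2.3
   vertex 2.6 5.0 4.8
  endloop
 endfacet
 facet normal 0.358 -0.404 0.842
  outer loop
   vertex 2.5 2.2 3.5
   vertex 2.6 5.0 4.8
   vertex 0.9 3.7 4.9
  endloop
 endfacet
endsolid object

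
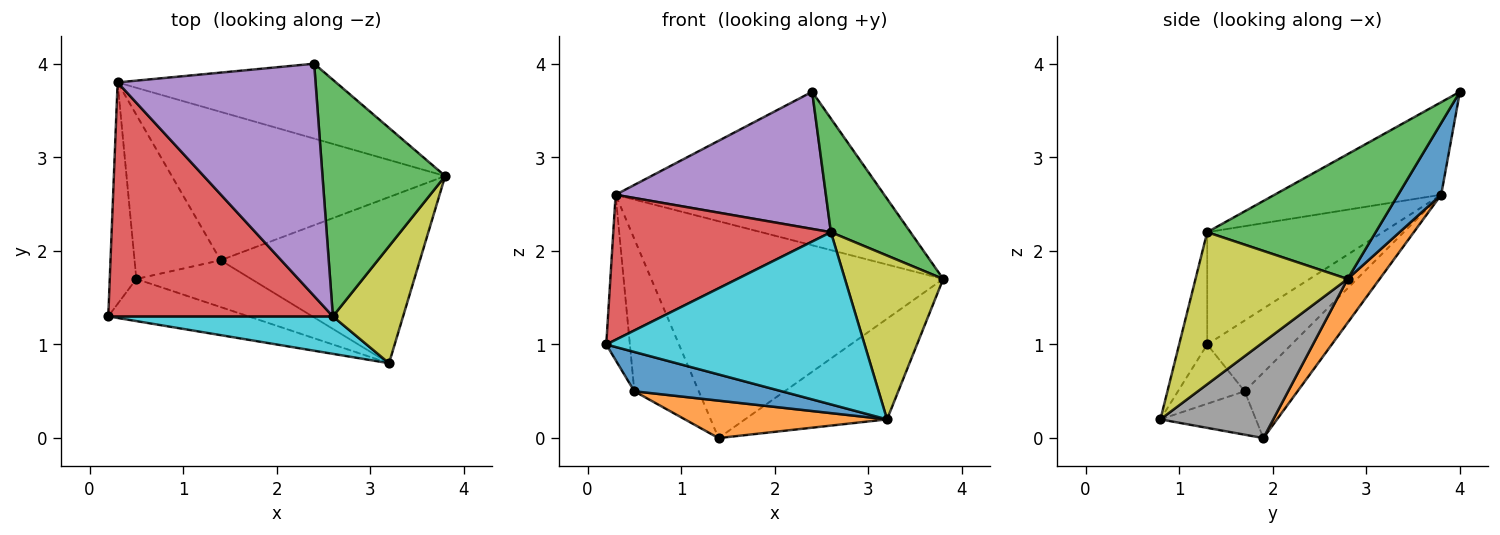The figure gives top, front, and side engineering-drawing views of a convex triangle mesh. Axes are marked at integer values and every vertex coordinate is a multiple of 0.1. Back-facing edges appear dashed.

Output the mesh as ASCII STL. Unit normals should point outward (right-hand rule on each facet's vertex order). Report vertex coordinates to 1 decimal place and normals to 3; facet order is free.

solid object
 facet normal 0.143 0.890 -0.434
  outer loop
   vertex 0.3 3.8 2.6
   vertex 2.4 4.0 3.7
   vertex 3.8 2.8 1.7
  endloop
 endfacet
 facet normal 0.090 0.822 -0.562
  outer loop
   vertex 0.3 3.8 2.6
   vertex 3.8 2.8 1.7
   vertex 1.4 1.9 0.0
  endloop
 endfacet
 facet normal 0.676 -0.319 0.664
  outer loop
   vertex 2.6 1.3 2.2
   vertex 3.8 2.8 1.7
   vertex 2.4 4.0 3.7
  endloop
 endfacet
 facet normal -0.391 -0.485 0.782
  outer loop
   vertex 2.6 1.3 2.2
   vertex 0.3 3.8 2.6
   vertex 0.2 1.3 1.0
  endloop
 endfacet
 facet normal -0.374 -0.471 0.799
  outer loop
   vertex 2.6 1.3 2.2
   vertex 2.4 4.0 3.7
   vertex 0.3 3.8 2.6
  endloop
 endfacet
 facet normal -0.905 0.254 -0.340
  outer loop
   vertex 0.5 1.7 0.5
   vertex 0.2 1.3 1.0
   vertex 0.3 3.8 2.6
  endloop
 endfacet
 facet normal -0.488 0.594 -0.640
  outer loop
   vertex 0.5 1.7 0.5
   vertex 0.3 3.8 2.6
   vertex 1.4 1.9 0.0
  endloop
 endfacet
 facet normal 0.381 0.479 -0.791
  outer loop
   vertex 3.2 0.8 0.2
   vertex 1.4 1.9 0.0
   vertex 3.8 2.8 1.7
  endloop
 endfacet
 facet normal 0.783 -0.506 0.361
  outer loop
   vertex 3.2 0.8 0.2
   vertex 3.8 2.8 1.7
   vertex 2.6 1.3 2.2
  endloop
 endfacet
 facet normal -0.106 -0.972 0.211
  outer loop
   vertex 3.2 0.8 0.2
   vertex 2.6 1.3 2.2
   vertex 0.2 1.3 1.0
  endloop
 endfacet
 facet normal -0.295 -0.652 -0.699
  outer loop
   vertex 3.2 0.8 0.2
   vertex 0.2 1.3 1.0
   vertex 0.5 1.7 0.5
  endloop
 endfacet
 facet normal -0.283 -0.599 -0.749
  outer loop
   vertex 3.2 0.8 0.2
   vertex 0.5 1.7 0.5
   vertex 1.4 1.9 0.0
  endloop
 endfacet
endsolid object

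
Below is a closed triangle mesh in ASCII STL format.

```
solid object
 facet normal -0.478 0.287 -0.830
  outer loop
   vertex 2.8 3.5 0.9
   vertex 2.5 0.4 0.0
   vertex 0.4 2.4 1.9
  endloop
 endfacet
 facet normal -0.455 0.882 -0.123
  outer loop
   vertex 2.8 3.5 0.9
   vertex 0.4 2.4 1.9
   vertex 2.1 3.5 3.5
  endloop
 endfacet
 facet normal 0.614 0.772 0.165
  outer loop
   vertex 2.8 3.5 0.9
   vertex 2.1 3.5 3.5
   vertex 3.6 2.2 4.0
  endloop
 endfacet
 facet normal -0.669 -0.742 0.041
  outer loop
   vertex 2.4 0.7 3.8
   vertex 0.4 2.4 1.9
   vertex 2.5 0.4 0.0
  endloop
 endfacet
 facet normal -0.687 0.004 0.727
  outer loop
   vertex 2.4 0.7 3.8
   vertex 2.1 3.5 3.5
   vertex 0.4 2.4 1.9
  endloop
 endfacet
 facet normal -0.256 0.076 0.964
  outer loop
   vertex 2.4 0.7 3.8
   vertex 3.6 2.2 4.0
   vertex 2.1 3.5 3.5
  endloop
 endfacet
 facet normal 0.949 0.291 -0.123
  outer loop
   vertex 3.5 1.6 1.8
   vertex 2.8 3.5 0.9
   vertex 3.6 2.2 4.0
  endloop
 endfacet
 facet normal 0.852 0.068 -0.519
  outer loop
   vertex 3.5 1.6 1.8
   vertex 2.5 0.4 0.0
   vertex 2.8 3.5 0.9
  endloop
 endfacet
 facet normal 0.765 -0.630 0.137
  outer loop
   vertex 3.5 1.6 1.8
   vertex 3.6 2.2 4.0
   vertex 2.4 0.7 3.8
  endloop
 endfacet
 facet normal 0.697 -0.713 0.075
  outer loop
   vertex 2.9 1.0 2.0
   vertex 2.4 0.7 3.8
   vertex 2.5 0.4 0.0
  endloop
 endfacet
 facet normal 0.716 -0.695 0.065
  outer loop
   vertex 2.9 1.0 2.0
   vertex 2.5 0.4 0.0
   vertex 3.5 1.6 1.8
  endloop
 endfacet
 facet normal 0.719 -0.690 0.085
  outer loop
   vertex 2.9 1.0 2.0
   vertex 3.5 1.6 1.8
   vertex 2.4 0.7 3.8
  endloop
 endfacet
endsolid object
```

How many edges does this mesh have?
18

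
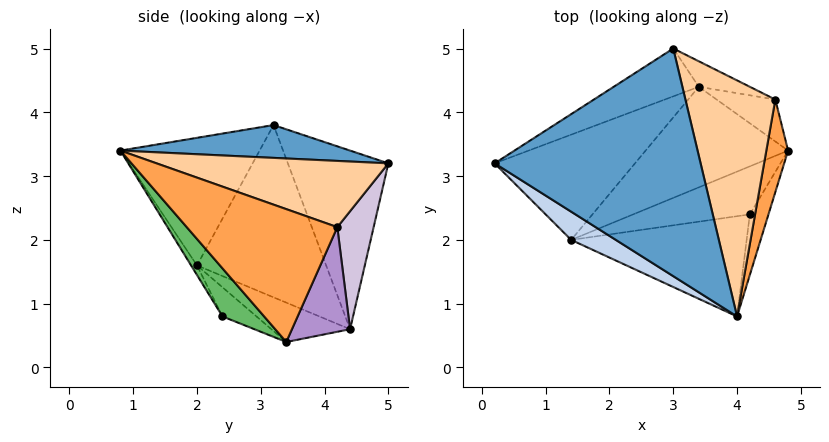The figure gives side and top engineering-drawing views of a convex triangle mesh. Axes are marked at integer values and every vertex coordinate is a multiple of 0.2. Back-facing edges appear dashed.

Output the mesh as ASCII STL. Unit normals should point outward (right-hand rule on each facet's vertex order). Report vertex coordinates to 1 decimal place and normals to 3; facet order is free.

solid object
 facet normal 0.157 0.084 0.984
  outer loop
   vertex 3.0 5.0 3.2
   vertex 0.2 3.2 3.8
   vertex 4.0 0.8 3.4
  endloop
 endfacet
 facet normal -0.512 -0.840 0.179
  outer loop
   vertex 1.4 2.0 1.6
   vertex 4.0 0.8 3.4
   vertex 0.2 3.2 3.8
  endloop
 endfacet
 facet normal 0.980 -0.116 0.161
  outer loop
   vertex 4.6 4.2 2.2
   vertex 4.0 0.8 3.4
   vertex 4.8 3.4 0.4
  endloop
 endfacet
 facet normal 0.584 0.177 0.793
  outer loop
   vertex 4.6 4.2 2.2
   vertex 3.0 5.0 3.2
   vertex 4.0 0.8 3.4
  endloop
 endfacet
 facet normal 0.762 -0.576 -0.296
  outer loop
   vertex 4.2 2.4 0.8
   vertex 4.8 3.4 0.4
   vertex 4.0 0.8 3.4
  endloop
 endfacet
 facet normal -0.236 -0.236 -0.943
  outer loop
   vertex 4.2 2.4 0.8
   vertex 1.4 2.0 1.6
   vertex 4.8 3.4 0.4
  endloop
 endfacet
 facet normal -0.029 -0.850 -0.525
  outer loop
   vertex 4.2 2.4 0.8
   vertex 4.0 0.8 3.4
   vertex 1.4 2.0 1.6
  endloop
 endfacet
 facet normal -0.262 -0.177 -0.949
  outer loop
   vertex 3.4 4.4 0.6
   vertex 4.8 3.4 0.4
   vertex 1.4 2.0 1.6
  endloop
 endfacet
 facet normal 0.527 0.797 -0.296
  outer loop
   vertex 3.4 4.4 0.6
   vertex 4.6 4.2 2.2
   vertex 4.8 3.4 0.4
  endloop
 endfacet
 facet normal 0.362 0.919 -0.156
  outer loop
   vertex 3.4 4.4 0.6
   vertex 3.0 5.0 3.2
   vertex 4.6 4.2 2.2
  endloop
 endfacet
 facet normal -0.561 0.784 -0.267
  outer loop
   vertex 3.4 4.4 0.6
   vertex 0.2 3.2 3.8
   vertex 3.0 5.0 3.2
  endloop
 endfacet
 facet normal -0.724 0.358 -0.590
  outer loop
   vertex 3.4 4.4 0.6
   vertex 1.4 2.0 1.6
   vertex 0.2 3.2 3.8
  endloop
 endfacet
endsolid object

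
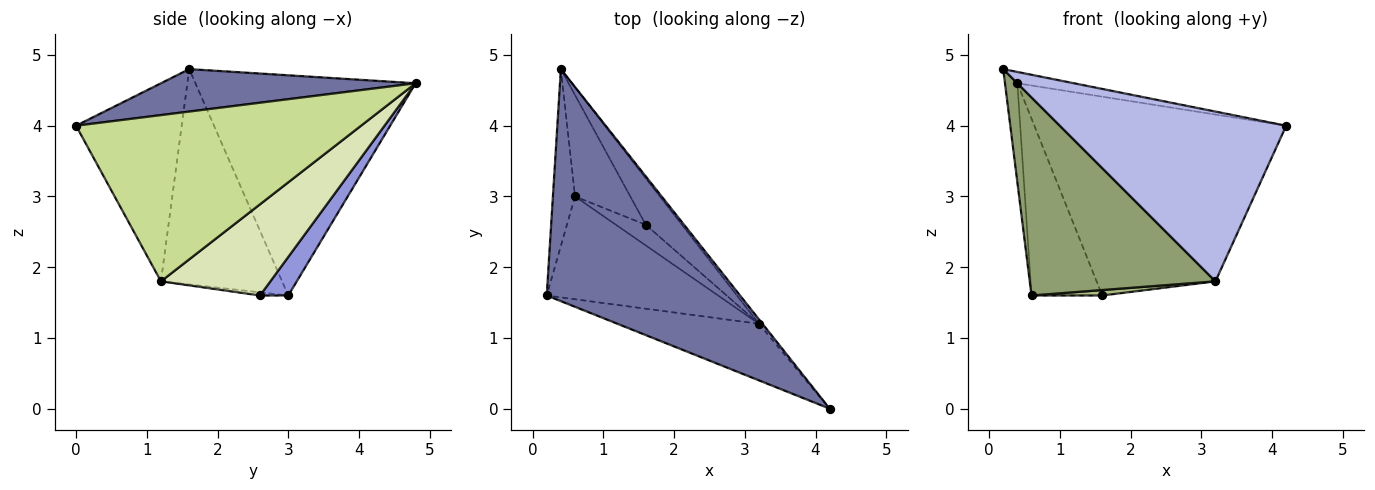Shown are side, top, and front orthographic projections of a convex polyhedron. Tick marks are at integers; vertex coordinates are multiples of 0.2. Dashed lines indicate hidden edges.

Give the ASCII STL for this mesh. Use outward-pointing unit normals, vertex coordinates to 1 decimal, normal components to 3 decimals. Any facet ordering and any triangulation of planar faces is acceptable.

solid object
 facet normal 0.214 0.048 0.976
  outer loop
   vertex 0.4 4.8 4.6
   vertex 0.2 1.6 4.8
   vertex 4.2 0.0 4.0
  endloop
 endfacet
 facet normal -0.993 0.056 -0.100
  outer loop
   vertex 0.6 3.0 1.6
   vertex 0.2 1.6 4.8
   vertex 0.4 4.8 4.6
  endloop
 endfacet
 facet normal 0.328 0.820 -0.470
  outer loop
   vertex 1.6 2.6 1.6
   vertex 0.6 3.0 1.6
   vertex 0.4 4.8 4.6
  endloop
 endfacet
 facet normal -0.405 -0.867 -0.289
  outer loop
   vertex 3.2 1.2 1.8
   vertex 4.2 0.0 4.0
   vertex 0.2 1.6 4.8
  endloop
 endfacet
 facet normal -0.501 -0.768 -0.399
  outer loop
   vertex 3.2 1.2 1.8
   vertex 0.2 1.6 4.8
   vertex 0.6 3.0 1.6
  endloop
 endfacet
 facet normal -0.101 -0.253 -0.962
  outer loop
   vertex 3.2 1.2 1.8
   vertex 0.6 3.0 1.6
   vertex 1.6 2.6 1.6
  endloop
 endfacet
 facet normal 0.783 0.622 -0.017
  outer loop
   vertex 3.2 1.2 1.8
   vertex 0.4 4.8 4.6
   vertex 4.2 0.0 4.0
  endloop
 endfacet
 facet normal 0.654 0.711 -0.259
  outer loop
   vertex 3.2 1.2 1.8
   vertex 1.6 2.6 1.6
   vertex 0.4 4.8 4.6
  endloop
 endfacet
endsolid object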